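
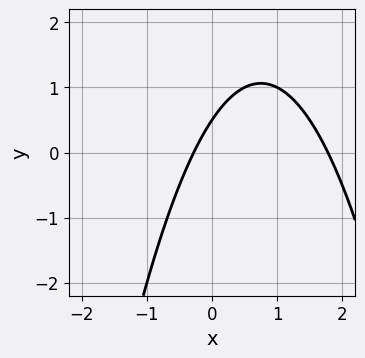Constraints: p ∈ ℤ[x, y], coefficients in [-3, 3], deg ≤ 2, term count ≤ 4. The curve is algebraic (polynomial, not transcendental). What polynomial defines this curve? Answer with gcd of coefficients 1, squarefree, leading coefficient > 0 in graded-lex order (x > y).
2*x^2 - 3*x + 2*y - 1

1. deg p = 2. No degree-1 curve has this shape.
2. The integer polynomial consistent with all of this is the stated p.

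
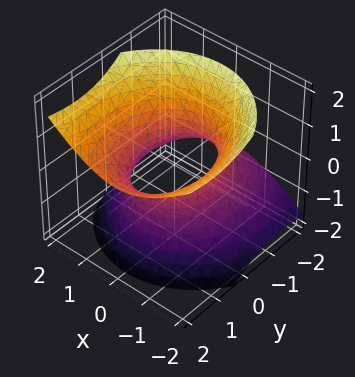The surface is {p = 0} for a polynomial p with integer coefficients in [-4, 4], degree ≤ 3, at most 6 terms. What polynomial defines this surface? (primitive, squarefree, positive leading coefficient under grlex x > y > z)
(a) The degree is 2 — the shape is more complex than any degree-1 surface.
(b) Observable constraints: it misses every integer gridline on the z-axis; among the integer gridlines, it crosses the x-axis at x ∈ {-1, 1}.
(c) The integer polynomial consistent with all of this is the stated p.

3*x^2 + 2*y^2 - 3*y*z - 3*z^2 - 3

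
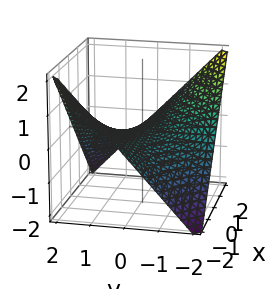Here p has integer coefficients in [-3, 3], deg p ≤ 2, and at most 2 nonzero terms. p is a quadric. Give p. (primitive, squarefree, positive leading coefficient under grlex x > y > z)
(a) Degree: a saddle surface; a quadric, so deg p = 2.
(b) Against the integer gridlines: every point of the y-axis in the box is on the surface; every point of the x-axis in the box is on the surface; it meets the z-axis at z = 0 (among the integer gridlines).
(c) The integer polynomial consistent with all of this is the stated p.

x*y + 2*z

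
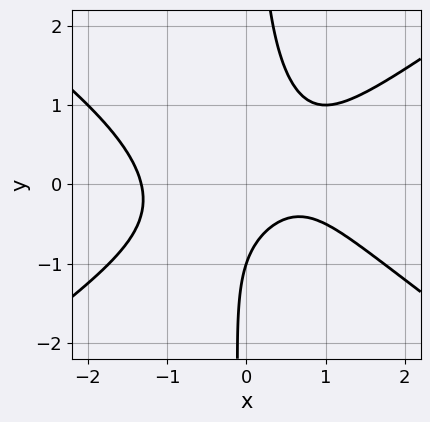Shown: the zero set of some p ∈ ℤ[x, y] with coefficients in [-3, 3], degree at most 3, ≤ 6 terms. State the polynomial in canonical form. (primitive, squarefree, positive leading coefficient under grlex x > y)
(a) The degree is 3 — a generic line meets the curve in up to 3 points.
(b) Observable constraints: one y-axis crossing is at y = -1.
(c) Fitting integer coefficients to these (and the overall shape) gives p.

x^3 - 2*x*y^2 - x + y + 1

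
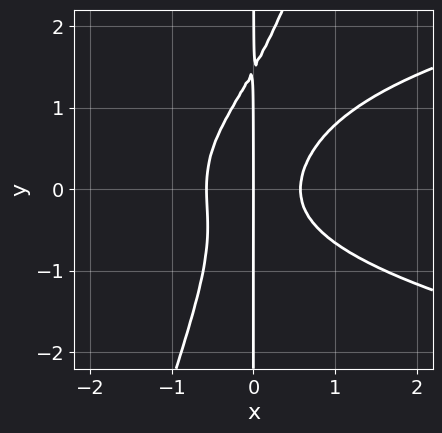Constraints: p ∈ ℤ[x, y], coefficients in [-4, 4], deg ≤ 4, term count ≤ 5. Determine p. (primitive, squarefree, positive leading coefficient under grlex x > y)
3*x^2*y^2 - x*y^3 - 3*x^3 + x*y^2 + x

(a) deg p = 4. No degree-3 curve has this shape.
(b) Checking where it meets the axes: one x-axis crossing is at x = 0; every point of the y-axis in the box is on the curve.
(c) Together with the visible shape, these determine p as stated.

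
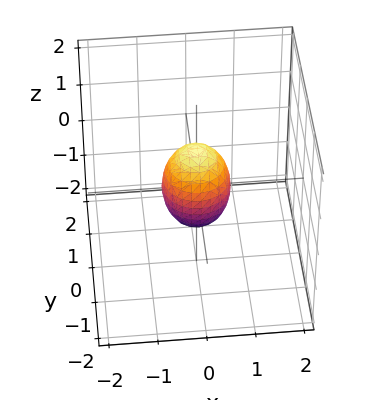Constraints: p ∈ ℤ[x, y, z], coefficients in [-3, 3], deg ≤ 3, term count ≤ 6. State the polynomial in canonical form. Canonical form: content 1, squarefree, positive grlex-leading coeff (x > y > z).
2*x^2 + 2*y^2 + z^2 - 1

(a) Degree: the shape is more complex than any degree-1 surface, so deg p = 2.
(b) By symmetry, every cross-section ⟂ z is a circle, so x, y appear only via x² + y².
(c) Reading off the gridlines: a circular section at z = 0 has radius between 0 and 1; the z-axis gridline crossings are at z ∈ {-1, 1}.
(d) These observations pin down the coefficients.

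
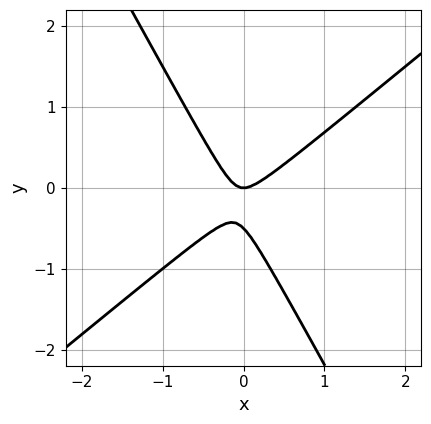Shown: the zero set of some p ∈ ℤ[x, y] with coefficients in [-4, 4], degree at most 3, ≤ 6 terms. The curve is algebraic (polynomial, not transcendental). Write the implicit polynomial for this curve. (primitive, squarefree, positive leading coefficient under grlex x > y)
3*x^2 - 2*x*y - 2*y^2 - y

First, the degree is 2 — a generic line meets the curve in up to 2 points.
Then, against the integer gridlines: it meets the y-axis at y = 0 (among the integer gridlines); one x-axis crossing is at x = 0.
Finally, matching integer coefficients to the picture gives p.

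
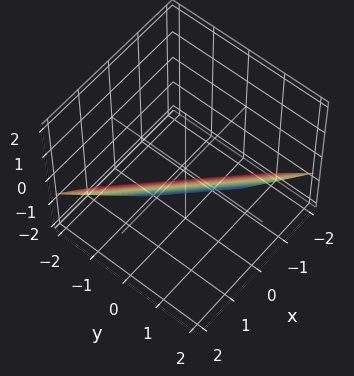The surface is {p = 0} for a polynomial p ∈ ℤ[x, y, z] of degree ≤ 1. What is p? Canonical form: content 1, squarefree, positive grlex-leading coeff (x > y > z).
First, the degree is 1 — every cross-section is a straight line — this is a plane.
Finally, matching integer coefficients to the picture gives p.

3*x + 3*y - 3*z - 2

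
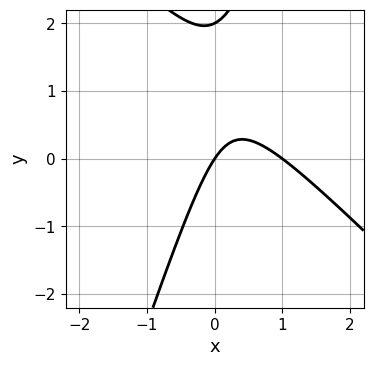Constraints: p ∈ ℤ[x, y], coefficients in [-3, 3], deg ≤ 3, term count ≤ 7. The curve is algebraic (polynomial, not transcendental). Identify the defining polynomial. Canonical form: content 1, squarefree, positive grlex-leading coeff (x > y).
First, the degree is 2 — no degree-1 curve has this shape.
Then, against the integer gridlines: the x-axis gridline crossings are at x ∈ {0, 1}; the y-axis gridline crossings are at y ∈ {0, 2}.
Finally, together with the visible shape, these determine p as stated.

3*x^2 + 2*x*y - y^2 - 3*x + 2*y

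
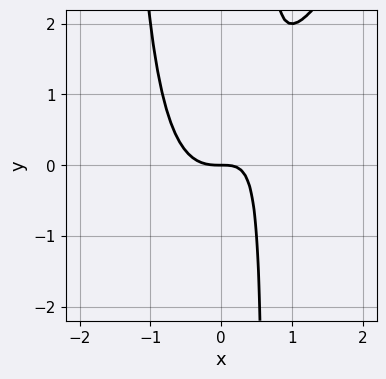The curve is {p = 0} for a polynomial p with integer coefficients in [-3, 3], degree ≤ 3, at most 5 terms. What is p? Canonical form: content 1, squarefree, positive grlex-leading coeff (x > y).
First, deg p = 3. No degree-2 curve has this shape.
Then, observable constraints: one x-axis crossing is at x = 0; it crosses the y-axis at the gridline y = 0.
Finally, these observations pin down the coefficients.

2*x^3 - x^2*y - x*y + y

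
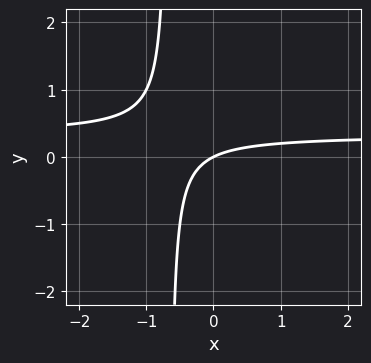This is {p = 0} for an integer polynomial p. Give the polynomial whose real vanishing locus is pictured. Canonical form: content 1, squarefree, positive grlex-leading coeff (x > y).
3*x*y - x + 2*y

(a) The degree is 2 — the shape is more complex than any degree-1 curve.
(b) Observable constraints: it crosses the y-axis at the gridline y = 0; it crosses the x-axis at the gridline x = 0.
(c) The integer polynomial consistent with all of this is the stated p.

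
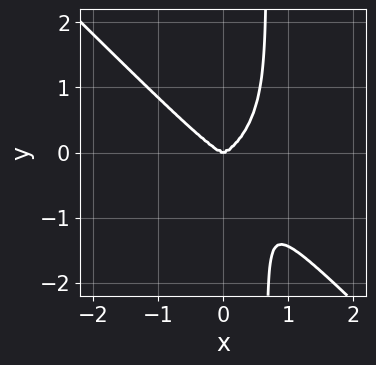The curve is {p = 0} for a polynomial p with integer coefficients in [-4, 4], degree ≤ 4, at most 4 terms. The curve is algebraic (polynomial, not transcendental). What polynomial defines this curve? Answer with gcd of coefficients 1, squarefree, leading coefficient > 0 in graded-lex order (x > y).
3*x^4 + 3*x*y^3 - 2*y^3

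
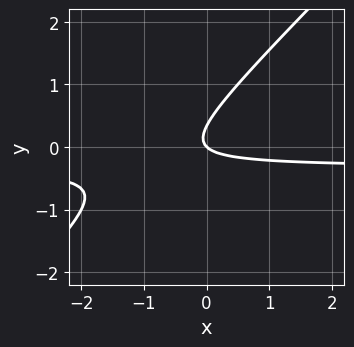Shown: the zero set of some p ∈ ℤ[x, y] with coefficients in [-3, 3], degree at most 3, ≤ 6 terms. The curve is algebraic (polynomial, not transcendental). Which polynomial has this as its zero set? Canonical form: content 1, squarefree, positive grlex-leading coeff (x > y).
(a) deg p = 2. No degree-1 curve has this shape.
(b) From the axis intercepts and sections: it crosses the y-axis at the gridline y = 0; one x-axis crossing is at x = 0.
(c) These observations pin down the coefficients.

3*x*y - 3*y^2 + x + y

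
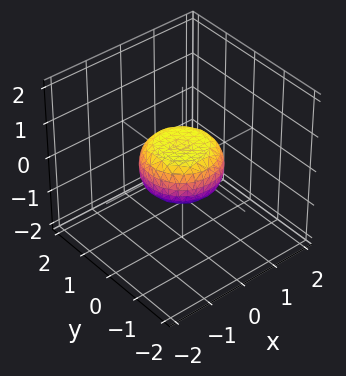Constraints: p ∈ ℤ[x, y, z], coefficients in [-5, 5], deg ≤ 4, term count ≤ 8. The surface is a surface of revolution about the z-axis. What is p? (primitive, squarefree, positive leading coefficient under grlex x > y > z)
2*x^4 + 4*x^2*y^2 + 2*y^4 - x^2 - y^2 + 3*z^2 - 1

Degree: the shape is more complex than any degree-3 surface, so deg p = 4.
Symmetries: every cross-section ⟂ z is a circle, so x, y appear only via x² + y².
From the visible intercepts: among the integer gridlines, it crosses the y-axis at y ∈ {-1, 1}; a circular section at z = 0 has radius exactly 1; among the integer gridlines, it crosses the x-axis at x ∈ {-1, 1}.
Solving for integer coefficients yields p as stated.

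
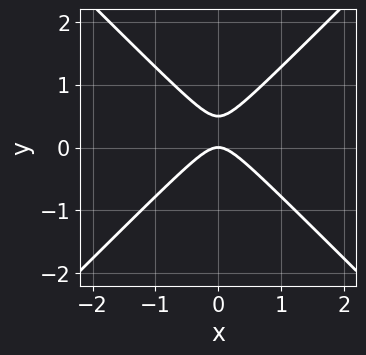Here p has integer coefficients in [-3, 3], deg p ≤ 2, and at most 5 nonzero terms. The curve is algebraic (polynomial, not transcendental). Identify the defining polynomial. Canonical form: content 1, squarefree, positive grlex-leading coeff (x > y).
2*x^2 - 2*y^2 + y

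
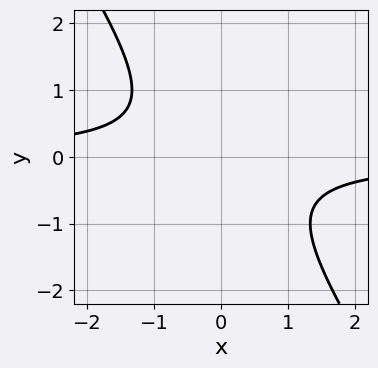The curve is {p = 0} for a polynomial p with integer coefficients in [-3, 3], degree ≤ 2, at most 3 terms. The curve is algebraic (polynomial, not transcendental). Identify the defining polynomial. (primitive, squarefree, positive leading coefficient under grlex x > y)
1. The degree is 2 — no degree-1 curve has this shape.
2. Checking where it meets the axes: no y-intercept at any integer in the box; it misses every integer gridline on the x-axis.
3. The integer polynomial consistent with all of this is the stated p.

3*x*y + 2*y^2 + 2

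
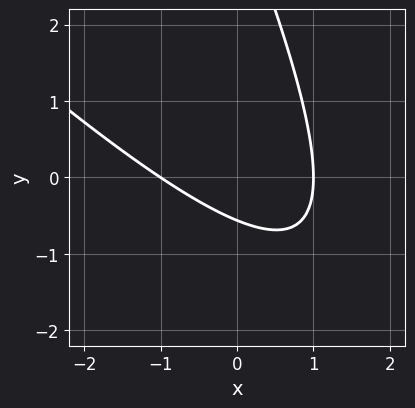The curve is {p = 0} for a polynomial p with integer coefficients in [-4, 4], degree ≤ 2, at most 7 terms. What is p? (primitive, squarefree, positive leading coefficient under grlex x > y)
2*x^2 + 3*x*y + y^2 - 3*y - 2

First, deg p = 2. A generic line meets the curve in up to 2 points.
Then, checking where it meets the axes: among the integer gridlines, it crosses the x-axis at x ∈ {-1, 1}.
Finally, these observations pin down the coefficients.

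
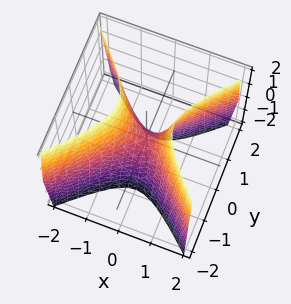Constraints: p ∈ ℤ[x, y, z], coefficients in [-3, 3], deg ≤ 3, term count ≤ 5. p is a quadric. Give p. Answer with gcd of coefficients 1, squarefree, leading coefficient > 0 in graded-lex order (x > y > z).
3*x^2 - 3*y^2 - z

First, the degree is 2 — a hyperbolic paraboloid; a quadric.
Then, symmetries: mirror symmetry x ↦ −x ⇒ only even powers of x; the y ↦ −y reflection is a symmetry, so y appears only in even powers.
Next, checking where it meets the axes: it crosses the x-axis at the gridline x = 0; it meets the y-axis at y = 0 (among the integer gridlines); it crosses the z-axis at the gridline z = 0.
Finally, solving for integer coefficients yields p as stated.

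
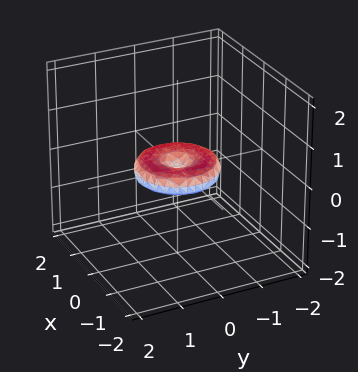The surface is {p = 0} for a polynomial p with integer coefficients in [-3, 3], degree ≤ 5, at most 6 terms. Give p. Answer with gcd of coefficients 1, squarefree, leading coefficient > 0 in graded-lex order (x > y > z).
First, degree: no degree-3 surface has this shape, so deg p = 4.
Then, symmetries: rotational symmetry about the z-axis ⇒ p depends on x, y only through x² + y².
Then, against the integer gridlines: a circular section at z = 0 has radius exactly 1; among the integer gridlines, it crosses the y-axis at y ∈ {-1, 0, 1}; it meets the z-axis at z = 0 (among the integer gridlines).
Finally, matching integer coefficients to the picture gives p. Check: (-1, 0, 0) on the x-axis lies on the surface, and p(-1, 0, 0) = 0. ✓

x^4 + 2*x^2*y^2 + y^4 - x^2 - y^2 + 3*z^2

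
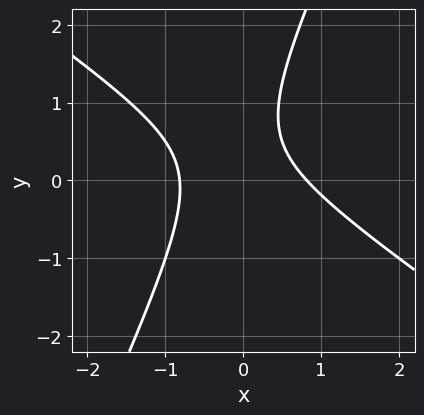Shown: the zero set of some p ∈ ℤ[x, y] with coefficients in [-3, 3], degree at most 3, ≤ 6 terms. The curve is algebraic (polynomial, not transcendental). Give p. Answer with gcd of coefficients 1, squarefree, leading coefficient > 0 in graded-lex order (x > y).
3*x^2 + 3*x*y - 2*y^2 + 2*y - 2

1. deg p = 2. No degree-1 curve has this shape.
2. Reading off the gridlines: the curve avoids every integer y-axis point in the box.
3. Matching integer coefficients to the picture gives p.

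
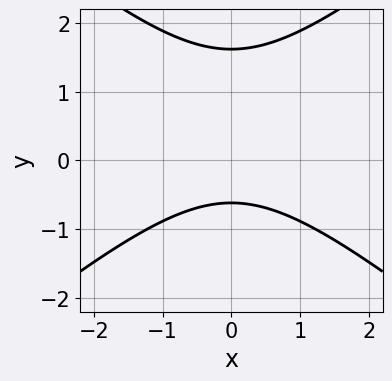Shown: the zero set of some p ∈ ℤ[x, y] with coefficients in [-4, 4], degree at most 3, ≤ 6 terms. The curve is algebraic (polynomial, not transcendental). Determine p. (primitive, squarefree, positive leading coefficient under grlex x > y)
2*x^2 - 3*y^2 + 3*y + 3

First, the degree is 2 — no degree-1 curve has this shape.
Next, symmetries: it's symmetric under x → −x, forcing even powers of x.
Next, observable constraints: it misses every integer gridline on the x-axis.
Finally, the integer polynomial consistent with all of this is the stated p.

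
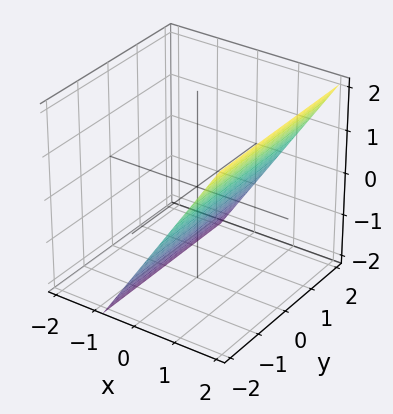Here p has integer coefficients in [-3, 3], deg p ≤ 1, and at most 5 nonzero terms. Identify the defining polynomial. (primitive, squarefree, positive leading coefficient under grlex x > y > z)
3*x - 2*z - 2

(a) deg p = 1. The surface is flat (a plane).
(b) Checking where it meets the axes: no y-intercept at any integer in the box; it meets the z-axis at z = -1 (among the integer gridlines).
(c) Fitting integer coefficients to these (and the overall shape) gives p.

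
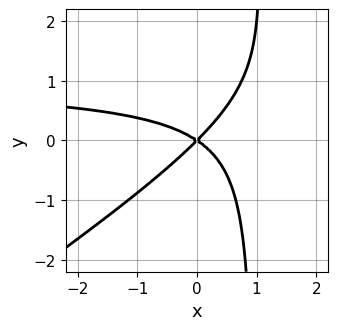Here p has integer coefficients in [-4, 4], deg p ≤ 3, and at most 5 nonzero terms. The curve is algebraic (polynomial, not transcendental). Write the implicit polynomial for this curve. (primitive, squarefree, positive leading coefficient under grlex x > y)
2*x^2*y - 3*x*y^2 - 2*x^2 - x*y + 3*y^2

(a) The degree is 3 — a generic line meets the curve in up to 3 points.
(b) Observable constraints: it meets the x-axis at x = 0 (among the integer gridlines); one y-axis crossing is at y = 0.
(c) Fitting integer coefficients to these (and the overall shape) gives p.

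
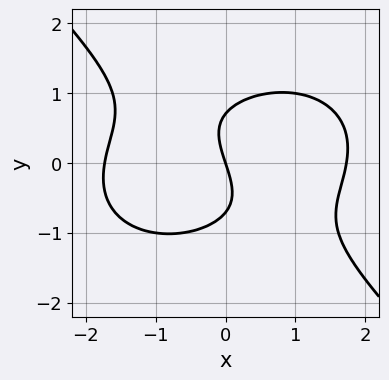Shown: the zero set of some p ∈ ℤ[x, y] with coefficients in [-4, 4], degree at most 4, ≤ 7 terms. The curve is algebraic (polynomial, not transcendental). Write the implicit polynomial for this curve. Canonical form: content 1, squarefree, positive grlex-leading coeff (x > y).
Degree: no degree-2 curve has this shape, so deg p = 3.
From the axis intercepts and sections: it crosses the x-axis at the gridline x = 0; it crosses the y-axis at the gridline y = 0.
Fitting integer coefficients to these (and the overall shape) gives p.

x^3 + x*y^2 + 2*y^3 - 3*x - y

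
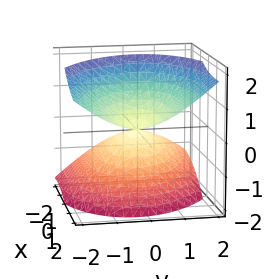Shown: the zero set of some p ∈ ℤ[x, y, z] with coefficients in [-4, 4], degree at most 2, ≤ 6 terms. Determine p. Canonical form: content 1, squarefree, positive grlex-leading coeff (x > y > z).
x^2 + x*y - 3*x*z + 3*y^2 - 3*z^2

deg p = 2. A generic line meets the surface in up to 2 points.
Observable constraints: it meets the z-axis at z = 0 (among the integer gridlines); one y-axis crossing is at y = 0; one x-axis crossing is at x = 0.
These observations pin down the coefficients.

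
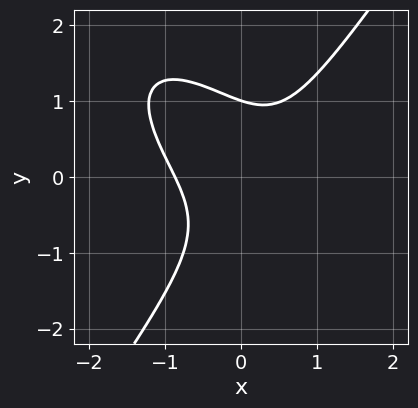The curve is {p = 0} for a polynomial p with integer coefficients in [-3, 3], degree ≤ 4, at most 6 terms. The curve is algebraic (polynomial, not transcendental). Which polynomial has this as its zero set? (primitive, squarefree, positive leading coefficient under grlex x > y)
3*x^3 + 2*x^2*y - 2*y^3 - 2*x*y + 2

deg p = 3. The shape is more complex than any degree-2 curve.
Observable constraints: it meets the y-axis at y = 1 (among the integer gridlines).
Matching integer coefficients to the picture gives p.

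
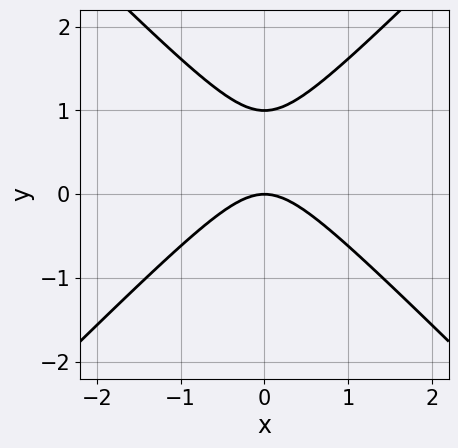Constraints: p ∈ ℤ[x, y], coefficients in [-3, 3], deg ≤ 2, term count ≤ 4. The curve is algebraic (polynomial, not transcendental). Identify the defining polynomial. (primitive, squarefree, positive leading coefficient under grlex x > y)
(a) The degree is 2 — a generic line meets the curve in up to 2 points.
(b) Symmetries: it's symmetric under x → −x, forcing even powers of x.
(c) Reading off the gridlines: the y-axis gridline crossings are at y ∈ {0, 1}; one x-axis crossing is at x = 0.
(d) These observations pin down the coefficients.

x^2 - y^2 + y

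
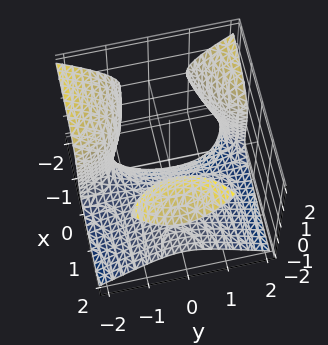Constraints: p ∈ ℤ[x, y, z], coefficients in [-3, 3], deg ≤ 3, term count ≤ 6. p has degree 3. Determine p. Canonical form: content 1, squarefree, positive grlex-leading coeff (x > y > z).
1. There are 2 components.
2. Degree: the shape is more complex than any degree-2 surface, so deg p = 3.
3. From the axis intercepts and sections: no x-intercept at any integer in the box; it misses every integer gridline on the y-axis.
4. Assembling these constraints gives the stated polynomial.

2*x*y^2 - 2*x*z^2 + z^3 + y + 3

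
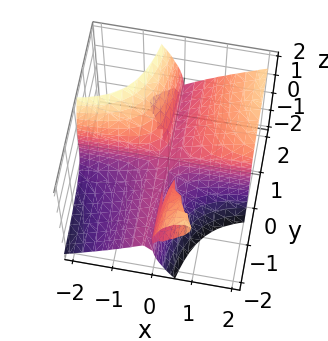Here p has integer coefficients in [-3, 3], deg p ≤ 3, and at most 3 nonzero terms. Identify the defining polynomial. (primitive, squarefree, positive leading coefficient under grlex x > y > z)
3*x^2*y - 3*x*y*z - z^3

(a) The picture has 3 separate pieces. Treating them together as one polynomial.
(b) Degree: a generic line meets the surface in up to 3 points, so deg p = 3.
(c) From the visible intercepts: every point of the x-axis in the box is on the surface; the visible y-axis segment lies entirely on the surface.
(d) These observations pin down the coefficients.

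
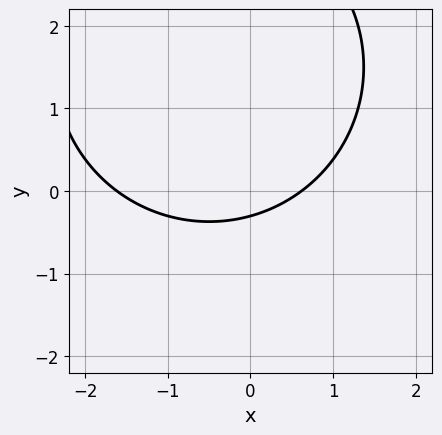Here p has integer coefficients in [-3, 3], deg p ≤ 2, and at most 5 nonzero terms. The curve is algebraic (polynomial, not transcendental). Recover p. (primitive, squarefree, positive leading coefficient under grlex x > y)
First, the degree is 2 — the shape is more complex than any degree-1 curve.
Finally, solving for integer coefficients yields p as stated.

x^2 + y^2 + x - 3*y - 1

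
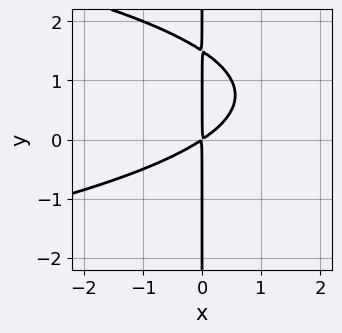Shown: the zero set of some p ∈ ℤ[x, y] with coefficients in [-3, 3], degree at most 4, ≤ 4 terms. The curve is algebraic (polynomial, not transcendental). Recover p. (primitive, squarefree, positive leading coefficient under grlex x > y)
2*x*y^2 + 2*x^2 - 3*x*y

The degree is 3 — the shape is more complex than any degree-2 curve.
Checking where it meets the axes: every point of the y-axis in the box is on the curve.
These observations pin down the coefficients.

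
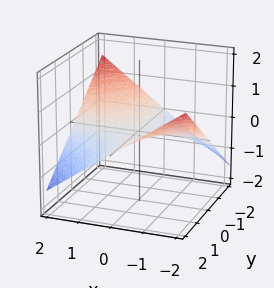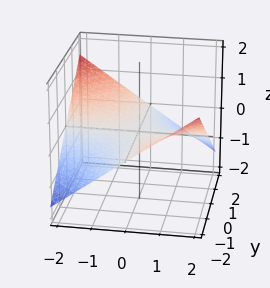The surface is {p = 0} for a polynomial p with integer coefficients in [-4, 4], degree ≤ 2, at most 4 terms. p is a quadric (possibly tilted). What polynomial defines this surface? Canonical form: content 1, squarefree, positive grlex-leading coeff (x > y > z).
x*y + 3*z

First, degree: no degree-1 surface has this shape, so deg p = 2.
Then, checking where it meets the axes: it meets the z-axis at z = 0 (among the integer gridlines); the visible x-axis segment lies entirely on the surface; the visible y-axis segment lies entirely on the surface.
Finally, these observations pin down the coefficients.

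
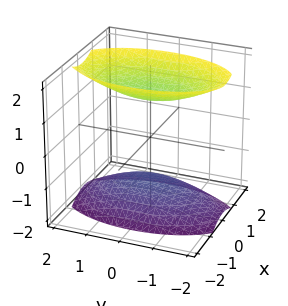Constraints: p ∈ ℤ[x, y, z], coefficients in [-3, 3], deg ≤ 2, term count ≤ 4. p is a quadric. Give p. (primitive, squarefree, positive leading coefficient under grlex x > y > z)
1. There are 2 components. They look like related sheets of one shape, so recover p as a whole.
2. deg p = 2. Two sheets facing apart; a quadric.
3. Symmetries: mirror symmetry z ↦ −z ⇒ only even powers of z; the y ↦ −y reflection is a symmetry, so y appears only in even powers; mirror symmetry x ↦ −x ⇒ only even powers of x.
4. From the axis intercepts and sections: the surface avoids every integer y-axis point in the box; no x-intercept at any integer in the box.
5. Together with the visible shape, these determine p as stated.

3*x^2 + y^2 - 2*z^2 + 3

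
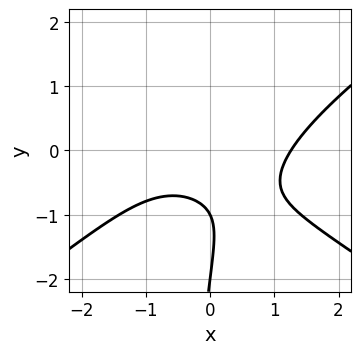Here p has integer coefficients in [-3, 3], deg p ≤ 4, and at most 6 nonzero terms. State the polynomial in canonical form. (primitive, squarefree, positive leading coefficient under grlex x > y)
x^3 - 2*x*y^2 - y^2 - 3*y - 2

(a) Degree: the shape is more complex than any degree-2 curve, so deg p = 3.
(b) Observable constraints: the y-axis gridline crossings are at y ∈ {-2, -1}.
(c) Matching integer coefficients to the picture gives p.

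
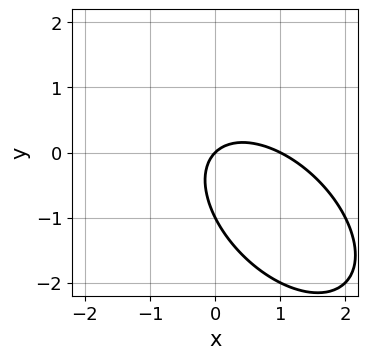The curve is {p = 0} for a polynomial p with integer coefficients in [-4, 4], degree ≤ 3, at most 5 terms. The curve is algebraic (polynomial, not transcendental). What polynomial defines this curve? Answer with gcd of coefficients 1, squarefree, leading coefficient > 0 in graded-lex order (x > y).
deg p = 2.
From the axis intercepts and sections: among the integer gridlines, it crosses the x-axis at x ∈ {0, 1}; the y-axis gridline crossings are at y ∈ {-1, 0}.
The integer polynomial consistent with all of this is the stated p.

x^2 + x*y + y^2 - x + y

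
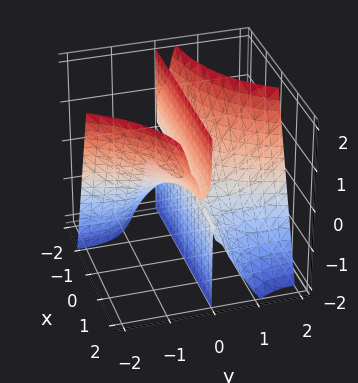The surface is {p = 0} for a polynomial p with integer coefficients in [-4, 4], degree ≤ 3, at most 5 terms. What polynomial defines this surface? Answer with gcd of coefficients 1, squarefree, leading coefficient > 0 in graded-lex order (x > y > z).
3*x*y^2 - y^3 - y^2 + 2*y*z

1. The degree is 3 — no degree-2 surface has this shape.
2. Reading off the gridlines: the visible x-axis segment lies entirely on the surface; every point of the z-axis in the box is on the surface; one y-axis crossing is at y = -1.
3. Putting this together gives p.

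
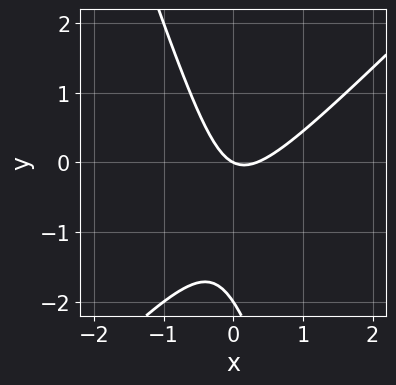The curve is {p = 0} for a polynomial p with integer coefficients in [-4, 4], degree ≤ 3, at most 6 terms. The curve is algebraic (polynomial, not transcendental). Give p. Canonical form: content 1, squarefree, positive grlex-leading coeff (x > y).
3*x^2 - 2*x*y - y^2 - x - 2*y

1. Degree: no degree-1 curve has this shape, so deg p = 2.
2. Against the integer gridlines: one x-axis crossing is at x = 0; among the integer gridlines, it crosses the y-axis at y ∈ {-2, 0}.
3. The integer polynomial consistent with all of this is the stated p.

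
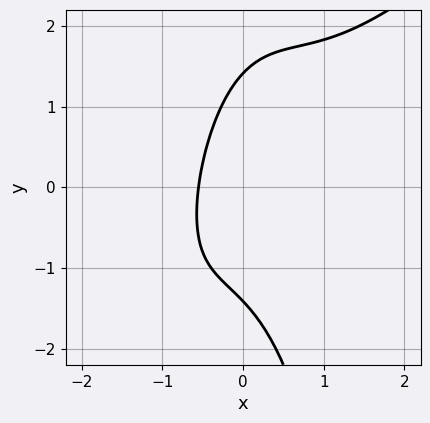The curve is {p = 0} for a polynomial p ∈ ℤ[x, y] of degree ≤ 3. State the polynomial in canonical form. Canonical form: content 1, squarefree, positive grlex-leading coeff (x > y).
1. The degree is 3 — no degree-2 curve has this shape.
2. Matching integer coefficients to the picture gives p.

2*x^3 - 2*x^2*y - y^2 + 3*x + 2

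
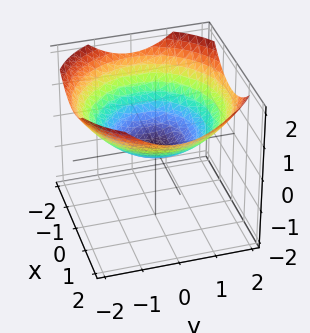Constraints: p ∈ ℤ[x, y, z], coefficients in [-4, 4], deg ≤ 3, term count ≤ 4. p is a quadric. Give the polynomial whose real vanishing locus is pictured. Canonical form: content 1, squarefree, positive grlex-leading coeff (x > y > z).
1. deg p = 2. A single bowl opening along one axis; a quadric.
2. Symmetries: rotational symmetry about the z-axis ⇒ p depends on x, y only through x² + y².
3. From the axis intercepts and sections: a circular section at z = 1 has radius between 1 and 2; it meets the y-axis at y = 0 (among the integer gridlines); one x-axis crossing is at x = 0.
4. These observations pin down the coefficients.

x^2 + y^2 - 3*z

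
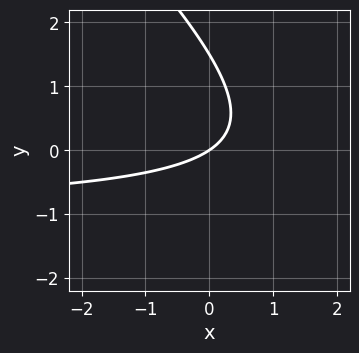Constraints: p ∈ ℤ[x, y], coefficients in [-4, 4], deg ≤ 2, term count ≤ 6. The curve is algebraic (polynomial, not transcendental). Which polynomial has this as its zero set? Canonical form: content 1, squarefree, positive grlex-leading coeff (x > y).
2*x*y + 2*y^2 + 2*x - 3*y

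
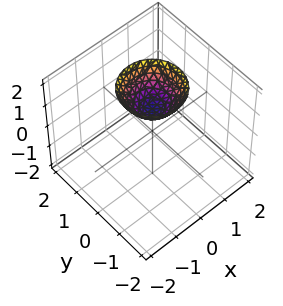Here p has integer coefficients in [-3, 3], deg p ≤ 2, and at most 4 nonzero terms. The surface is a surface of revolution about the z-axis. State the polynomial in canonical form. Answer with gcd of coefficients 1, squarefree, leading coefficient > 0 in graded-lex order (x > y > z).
The degree is 2 — no degree-1 surface has this shape.
Symmetry: every cross-section ⟂ z is a circle, so x, y appear only via x² + y².
Checking where it meets the axes: no x-intercept at any integer in the box; it meets the z-axis at z = 1 (among the integer gridlines); a circular section at z = 2 has radius exactly 1; the surface avoids every integer y-axis point in the box.
Fitting integer coefficients to these (and the overall shape) gives p.

x^2 + y^2 - z + 1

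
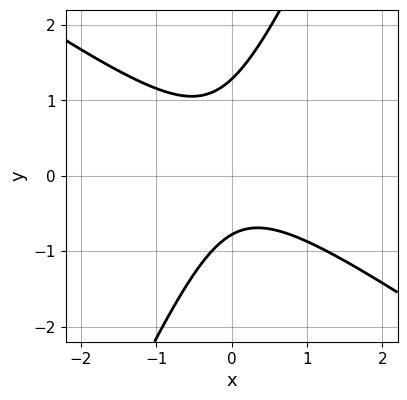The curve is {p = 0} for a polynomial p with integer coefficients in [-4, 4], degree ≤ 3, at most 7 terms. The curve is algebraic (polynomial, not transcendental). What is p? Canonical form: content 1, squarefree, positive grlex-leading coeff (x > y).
deg p = 2.
From the axis intercepts and sections: no x-intercept at any integer in the box.
Assembling these constraints gives the stated polynomial.

3*x^2 + 3*x*y - 2*y^2 + y + 2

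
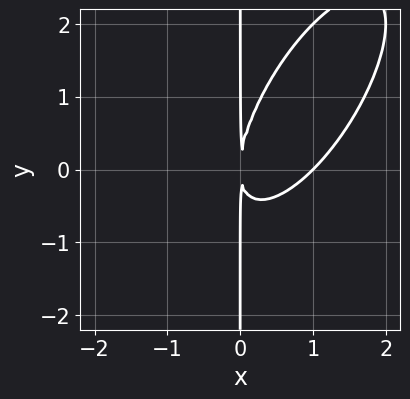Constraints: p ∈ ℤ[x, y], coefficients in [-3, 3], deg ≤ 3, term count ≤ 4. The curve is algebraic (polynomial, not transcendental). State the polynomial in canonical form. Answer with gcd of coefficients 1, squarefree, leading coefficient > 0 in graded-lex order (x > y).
2*x^3 - 2*x^2*y + x*y^2 - 2*x^2

The degree is 3 — a generic line meets the curve in up to 3 points.
From the visible intercepts: one x-axis crossing is at x = 1; every point of the y-axis in the box is on the curve.
Fitting integer coefficients to these (and the overall shape) gives p.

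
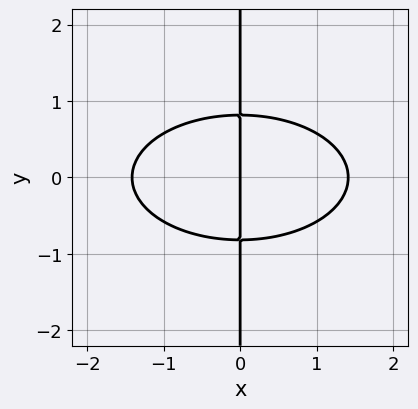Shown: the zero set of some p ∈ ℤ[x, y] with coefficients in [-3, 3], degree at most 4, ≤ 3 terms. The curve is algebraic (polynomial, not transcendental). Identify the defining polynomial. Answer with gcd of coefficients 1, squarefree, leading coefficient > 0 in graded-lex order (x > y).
x^3 + 3*x*y^2 - 2*x

The degree is 3 — the shape is more complex than any degree-2 curve.
Symmetries: mirror symmetry y ↦ −y ⇒ only even powers of y.
Checking where it meets the axes: one x-axis crossing is at x = 0; the visible y-axis segment lies entirely on the curve.
The integer polynomial consistent with all of this is the stated p.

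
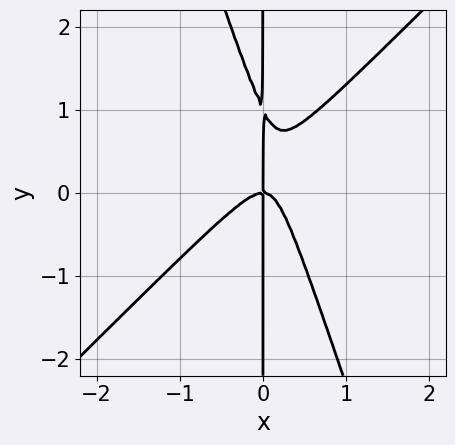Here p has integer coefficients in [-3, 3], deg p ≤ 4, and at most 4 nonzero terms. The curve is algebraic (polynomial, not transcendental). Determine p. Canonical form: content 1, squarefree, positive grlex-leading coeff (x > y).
3*x^3 - 2*x^2*y - x*y^2 + x*y

1. Degree: the shape is more complex than any degree-2 curve, so deg p = 3.
2. Checking where it meets the axes: it meets the x-axis at x = 0 (among the integer gridlines); every point of the y-axis in the box is on the curve.
3. Assembling these constraints gives the stated polynomial.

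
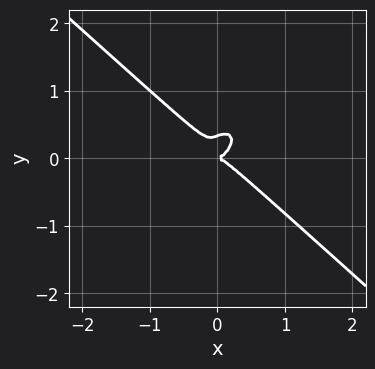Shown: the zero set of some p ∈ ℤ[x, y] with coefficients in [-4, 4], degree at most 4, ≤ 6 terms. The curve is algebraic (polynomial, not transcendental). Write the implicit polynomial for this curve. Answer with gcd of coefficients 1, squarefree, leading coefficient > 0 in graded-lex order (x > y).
3*x^3 - x*y^2 + 3*y^3 - y^2

1. Degree: no degree-2 curve has this shape, so deg p = 3.
2. From the axis intercepts and sections: it crosses the y-axis at the gridline y = 0; it meets the x-axis at x = 0 (among the integer gridlines).
3. Solving for integer coefficients yields p as stated.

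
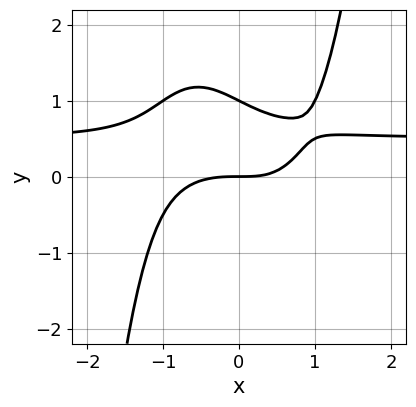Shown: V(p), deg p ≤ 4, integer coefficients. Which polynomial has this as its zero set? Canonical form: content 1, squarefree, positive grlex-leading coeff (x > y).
1. Degree: a generic line meets the curve in up to 4 points, so deg p = 4.
2. From the visible intercepts: among the integer gridlines, it crosses the y-axis at y ∈ {0, 1}; it meets the x-axis at x = 0 (among the integer gridlines).
3. These observations pin down the coefficients.

2*x^3*y - x^3 - x*y - 2*y^2 + 2*y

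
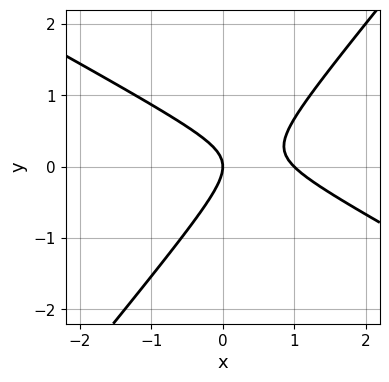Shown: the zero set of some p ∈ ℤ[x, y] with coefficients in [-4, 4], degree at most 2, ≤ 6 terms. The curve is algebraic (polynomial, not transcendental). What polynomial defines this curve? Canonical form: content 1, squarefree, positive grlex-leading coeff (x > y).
2*x^2 + 2*x*y - 3*y^2 - 2*x

First, deg p = 2. No degree-1 curve has this shape.
Then, checking where it meets the axes: the x-axis gridline crossings are at x ∈ {0, 1}; it meets the y-axis at y = 0 (among the integer gridlines).
Finally, assembling these constraints gives the stated polynomial.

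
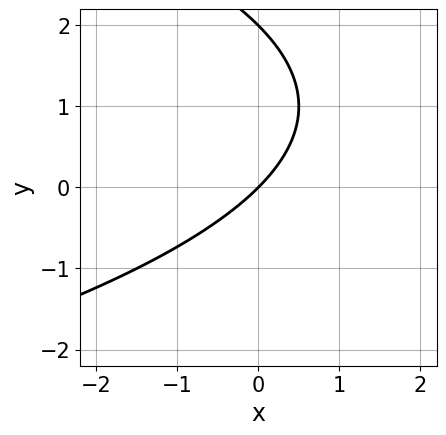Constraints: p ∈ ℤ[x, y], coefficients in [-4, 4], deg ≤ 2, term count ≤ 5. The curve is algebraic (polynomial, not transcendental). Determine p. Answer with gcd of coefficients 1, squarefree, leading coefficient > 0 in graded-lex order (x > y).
y^2 + 2*x - 2*y

Degree: a generic line meets the curve in up to 2 points, so deg p = 2.
Observable constraints: it crosses the x-axis at the gridline x = 0; the y-axis gridline crossings are at y ∈ {0, 2}.
Matching integer coefficients to the picture gives p.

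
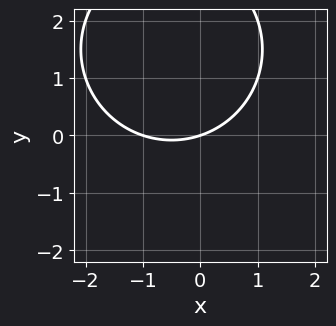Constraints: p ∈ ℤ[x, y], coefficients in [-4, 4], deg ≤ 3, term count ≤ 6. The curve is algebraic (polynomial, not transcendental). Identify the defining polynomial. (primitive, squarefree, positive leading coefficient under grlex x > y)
1. The degree is 2 — a generic line meets the curve in up to 2 points.
2. From the axis intercepts and sections: it crosses the y-axis at the gridline y = 0; the x-axis gridline crossings are at x ∈ {-1, 0}.
3. The integer polynomial consistent with all of this is the stated p.

x^2 + y^2 + x - 3*y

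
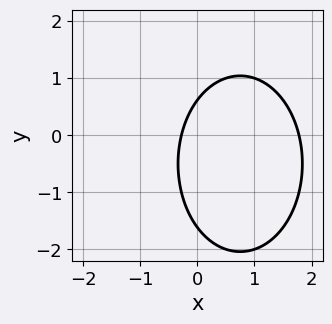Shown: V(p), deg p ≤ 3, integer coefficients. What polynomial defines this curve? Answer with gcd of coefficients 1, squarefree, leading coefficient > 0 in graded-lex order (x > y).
2*x^2 + y^2 - 3*x + y - 1

First, degree: the shape is more complex than any degree-1 curve, so deg p = 2.
Finally, matching integer coefficients to the picture gives p.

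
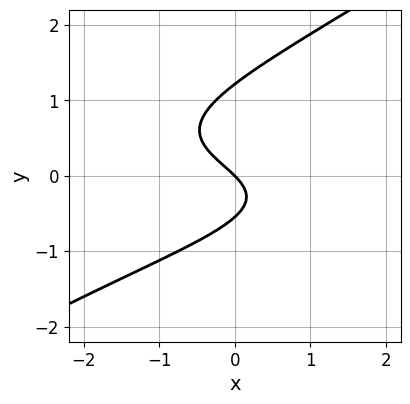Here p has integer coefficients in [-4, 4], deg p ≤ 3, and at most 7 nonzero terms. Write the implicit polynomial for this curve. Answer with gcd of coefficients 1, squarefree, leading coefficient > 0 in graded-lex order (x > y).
First, the degree is 3 — the shape is more complex than any degree-2 curve.
Next, observable constraints: one x-axis crossing is at x = 0; it meets the y-axis at y = 0 (among the integer gridlines).
Finally, these observations pin down the coefficients.

2*x*y^2 - 3*y^3 + 2*y^2 + 2*x + 2*y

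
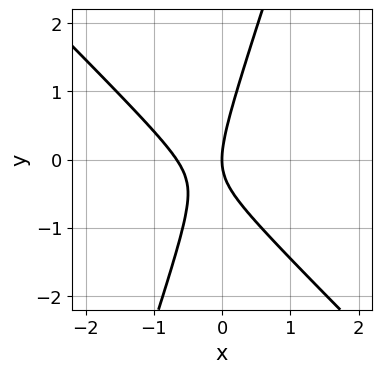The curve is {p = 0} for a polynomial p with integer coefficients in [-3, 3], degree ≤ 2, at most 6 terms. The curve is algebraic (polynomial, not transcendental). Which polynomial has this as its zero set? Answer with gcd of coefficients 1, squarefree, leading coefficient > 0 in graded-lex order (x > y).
deg p = 2. No degree-1 curve has this shape.
Reading off the gridlines: one y-axis crossing is at y = 0; it meets the x-axis at x = 0 (among the integer gridlines).
Solving for integer coefficients yields p as stated.

3*x^2 + 2*x*y - y^2 + 2*x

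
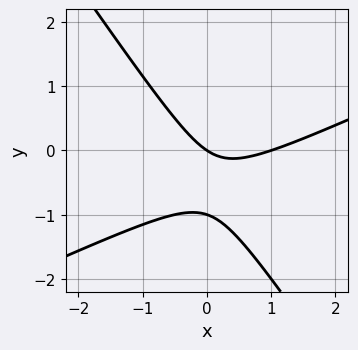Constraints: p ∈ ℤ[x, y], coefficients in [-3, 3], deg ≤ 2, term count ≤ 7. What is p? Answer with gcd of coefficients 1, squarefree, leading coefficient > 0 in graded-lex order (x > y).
2*x^2 - 3*x*y - 3*y^2 - 2*x - 3*y

deg p = 2. The shape is more complex than any degree-1 curve.
Reading off the gridlines: among the integer gridlines, it crosses the y-axis at y ∈ {-1, 0}; among the integer gridlines, it crosses the x-axis at x ∈ {0, 1}.
Together with the visible shape, these determine p as stated.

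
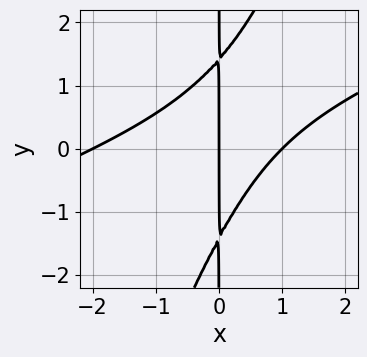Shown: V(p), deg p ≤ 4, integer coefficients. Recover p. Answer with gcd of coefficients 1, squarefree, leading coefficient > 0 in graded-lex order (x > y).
x^3 - 3*x^2*y + x*y^2 + x^2 - 2*x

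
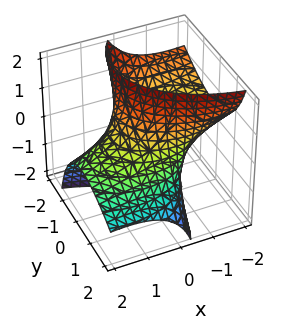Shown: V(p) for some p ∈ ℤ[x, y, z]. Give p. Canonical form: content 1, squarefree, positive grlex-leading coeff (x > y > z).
x^2 + 3*x*z + 2*y^2 + 2*y*z - 2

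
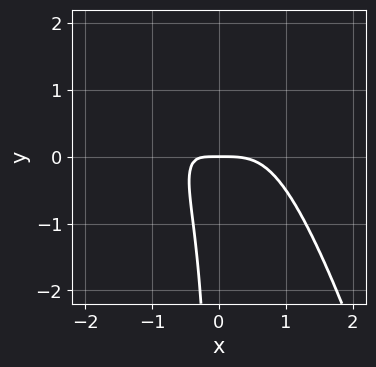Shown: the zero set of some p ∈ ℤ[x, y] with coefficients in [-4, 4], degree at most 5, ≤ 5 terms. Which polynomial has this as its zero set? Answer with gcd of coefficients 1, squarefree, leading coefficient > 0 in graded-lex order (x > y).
First, the degree is 4 — the shape is more complex than any degree-3 curve.
Next, observable constraints: one y-axis crossing is at y = 0; it crosses the x-axis at the gridline x = 0.
Finally, fitting integer coefficients to these (and the overall shape) gives p.

3*x^4 - 2*x*y^2 + 3*x*y + 2*y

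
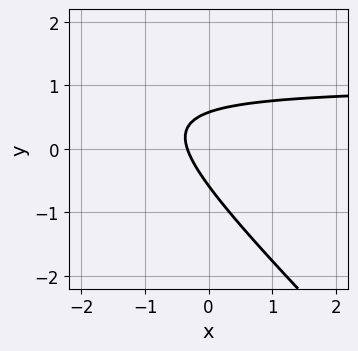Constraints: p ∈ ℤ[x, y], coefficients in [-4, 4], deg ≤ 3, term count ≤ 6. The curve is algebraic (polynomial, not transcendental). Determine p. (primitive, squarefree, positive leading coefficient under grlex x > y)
1. deg p = 2. The shape is more complex than any degree-1 curve.
2. Matching integer coefficients to the picture gives p.

3*x*y + 3*y^2 - 3*x - 1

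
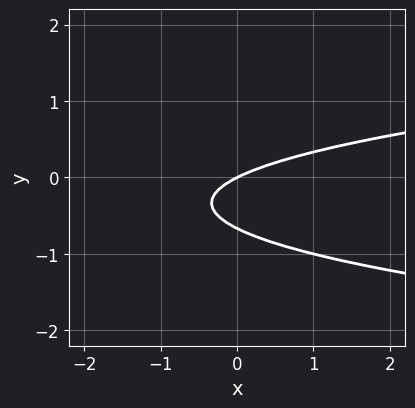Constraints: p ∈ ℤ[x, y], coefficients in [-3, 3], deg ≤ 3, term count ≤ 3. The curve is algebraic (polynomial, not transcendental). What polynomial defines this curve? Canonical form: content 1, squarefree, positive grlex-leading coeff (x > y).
(a) Degree: a generic line meets the curve in up to 2 points, so deg p = 2.
(b) From the visible intercepts: one x-axis crossing is at x = 0; one y-axis crossing is at y = 0.
(c) Assembling these constraints gives the stated polynomial.

3*y^2 - x + 2*y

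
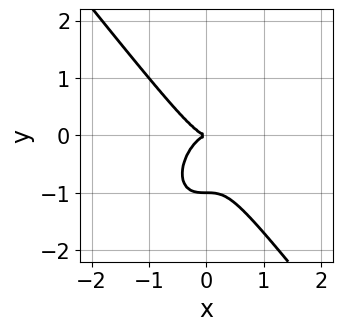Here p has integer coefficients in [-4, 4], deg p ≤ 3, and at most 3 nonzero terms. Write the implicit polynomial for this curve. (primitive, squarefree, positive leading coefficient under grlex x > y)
(a) The degree is 3 — no degree-2 curve has this shape.
(b) Against the integer gridlines: the y-axis gridline crossings are at y ∈ {-1, 0}; it crosses the x-axis at the gridline x = 0.
(c) Fitting integer coefficients to these (and the overall shape) gives p.

2*x^3 + y^3 + y^2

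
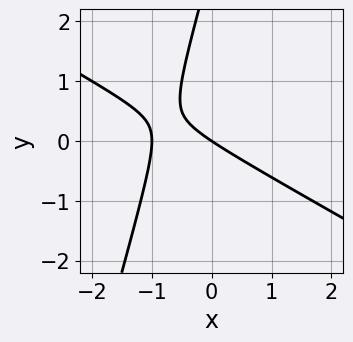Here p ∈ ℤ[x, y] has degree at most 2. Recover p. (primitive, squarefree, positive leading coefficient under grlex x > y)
(a) Degree: a generic line meets the curve in up to 2 points, so deg p = 2.
(b) Against the integer gridlines: the x-axis gridline crossings are at x ∈ {-1, 0}; one y-axis crossing is at y = 0.
(c) These observations pin down the coefficients.

2*x^2 + 3*x*y - y^2 + 2*x + 3*y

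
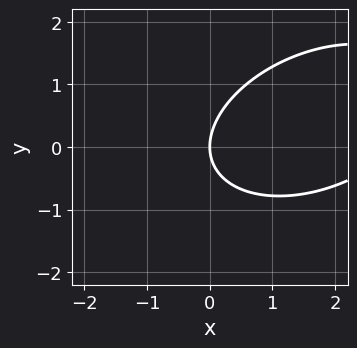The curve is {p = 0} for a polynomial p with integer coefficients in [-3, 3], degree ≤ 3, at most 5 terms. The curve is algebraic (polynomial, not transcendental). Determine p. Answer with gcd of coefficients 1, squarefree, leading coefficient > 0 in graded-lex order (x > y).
x^2 - x*y + 2*y^2 - 3*x

(a) The degree is 2 — a generic line meets the curve in up to 2 points.
(b) Reading off the gridlines: it meets the x-axis at x = 0 (among the integer gridlines); it meets the y-axis at y = 0 (among the integer gridlines).
(c) The integer polynomial consistent with all of this is the stated p.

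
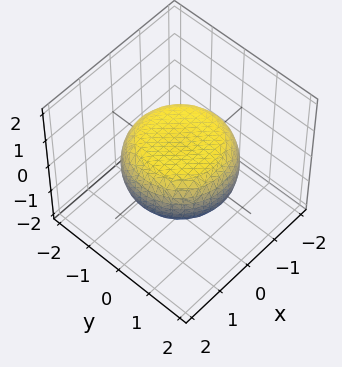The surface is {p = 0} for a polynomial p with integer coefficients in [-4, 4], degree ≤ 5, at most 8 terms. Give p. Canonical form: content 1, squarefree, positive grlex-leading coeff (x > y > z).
x^4 + 2*x^2*y^2 + y^4 - x^2 - y^2 + 3*z^2 - 2

First, the degree is 4 — no degree-3 surface has this shape.
Then, symmetries: every cross-section ⟂ z is a circle, so x, y appear only via x² + y².
Then, reading off the gridlines: a circular section at z = 0 has radius between 1 and 2.
Finally, together with the visible shape, these determine p as stated.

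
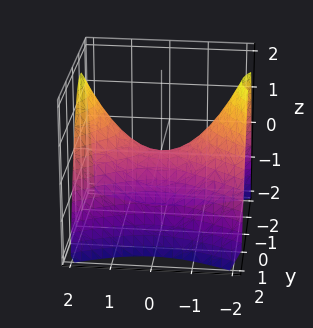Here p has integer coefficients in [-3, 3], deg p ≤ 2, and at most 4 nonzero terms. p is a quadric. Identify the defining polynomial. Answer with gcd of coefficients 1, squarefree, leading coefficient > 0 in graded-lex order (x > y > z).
(a) The degree is 2 — a saddle surface; a quadric.
(b) Symmetries: mirror symmetry y ↦ −y ⇒ only even powers of y; mirror symmetry x ↦ −x ⇒ only even powers of x.
(c) Against the integer gridlines: one y-axis crossing is at y = 0; one x-axis crossing is at x = 0.
(d) Together with the visible shape, these determine p as stated.

x^2 - 2*y^2 - 2*z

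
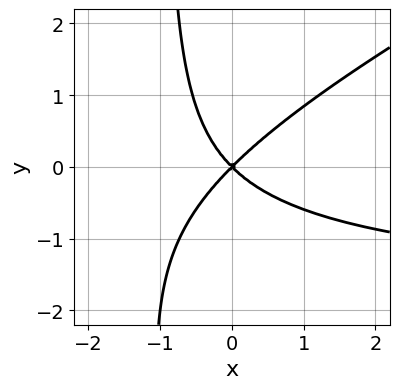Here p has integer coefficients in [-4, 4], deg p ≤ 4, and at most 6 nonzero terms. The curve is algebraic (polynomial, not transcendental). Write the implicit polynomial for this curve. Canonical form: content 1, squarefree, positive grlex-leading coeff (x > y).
First, the degree is 3 — no degree-2 curve has this shape.
Then, from the axis intercepts and sections: it crosses the y-axis at the gridline y = 0; it meets the x-axis at x = 0 (among the integer gridlines).
Finally, together with the visible shape, these determine p as stated.

x^2*y - 2*x*y^2 + 2*x^2 - 2*y^2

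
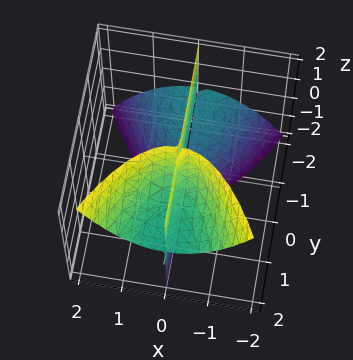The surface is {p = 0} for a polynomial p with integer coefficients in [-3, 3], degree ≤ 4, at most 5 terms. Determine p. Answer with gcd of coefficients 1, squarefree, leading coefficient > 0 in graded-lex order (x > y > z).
The picture has 3 separate pieces.
The degree is 3 — no degree-2 surface has this shape.
From the visible intercepts: every point of the y-axis in the box is on the surface; every point of the z-axis in the box is on the surface; one x-axis crossing is at x = 0.
Putting this together gives p.

2*x^3 - 2*x*y*z + x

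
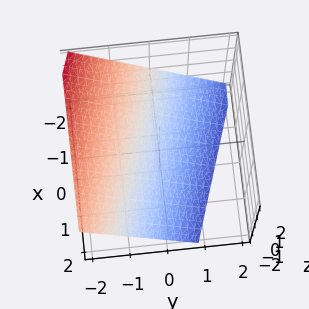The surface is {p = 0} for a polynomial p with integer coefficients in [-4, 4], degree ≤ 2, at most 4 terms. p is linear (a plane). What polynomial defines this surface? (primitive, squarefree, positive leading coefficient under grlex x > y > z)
x + 3*y + 3*z + 2

1. Degree: the surface is flat (a plane), so deg p = 1.
2. From the visible intercepts: it meets the x-axis at x = -2 (among the integer gridlines).
3. These observations pin down the coefficients.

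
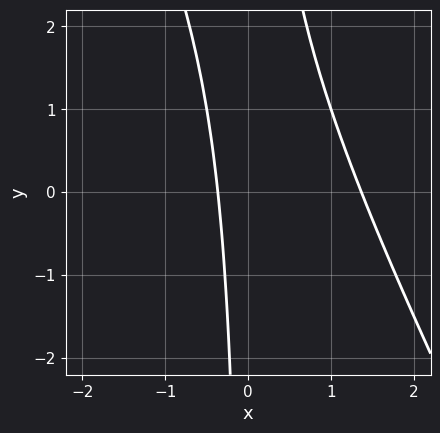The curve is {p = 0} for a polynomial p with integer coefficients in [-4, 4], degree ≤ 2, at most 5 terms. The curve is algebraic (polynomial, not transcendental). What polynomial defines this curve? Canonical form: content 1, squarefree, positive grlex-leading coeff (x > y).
(a) The degree is 2 — no degree-1 curve has this shape.
(b) From the axis intercepts and sections: it misses every integer gridline on the y-axis.
(c) Matching integer coefficients to the picture gives p.

2*x^2 + x*y - 2*x - 1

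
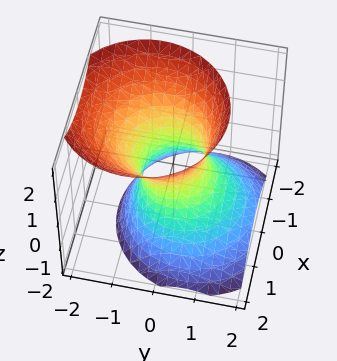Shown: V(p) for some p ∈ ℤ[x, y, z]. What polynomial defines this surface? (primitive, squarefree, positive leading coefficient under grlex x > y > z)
First, deg p = 2. No degree-1 surface has this shape.
Next, observable constraints: the surface avoids every integer z-axis point in the box.
Finally, matching integer coefficients to the picture gives p.

3*x^2 + 3*y^2 + 2*y*z - 2*z^2 - 2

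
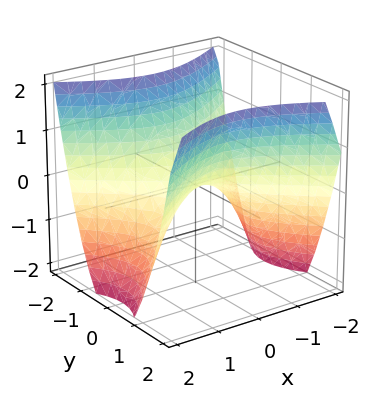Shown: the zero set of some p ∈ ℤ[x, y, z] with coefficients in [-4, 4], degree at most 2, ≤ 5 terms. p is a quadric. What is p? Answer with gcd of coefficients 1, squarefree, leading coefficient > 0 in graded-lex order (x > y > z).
First, deg p = 2.
Then, symmetries: the y ↦ −y reflection is a symmetry, so y appears only in even powers; mirror symmetry x ↦ −x ⇒ only even powers of x.
Then, reading off the gridlines: it meets the y-axis at y = 0 (among the integer gridlines); it meets the z-axis at z = 0 (among the integer gridlines); it meets the x-axis at x = 0 (among the integer gridlines).
Finally, the integer polynomial consistent with all of this is the stated p.

2*x^2 - 3*y^2 + 3*z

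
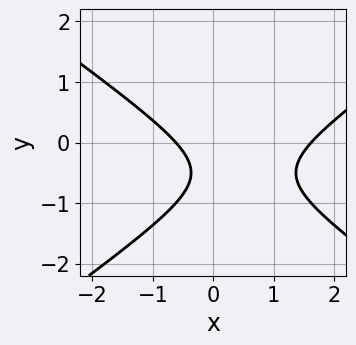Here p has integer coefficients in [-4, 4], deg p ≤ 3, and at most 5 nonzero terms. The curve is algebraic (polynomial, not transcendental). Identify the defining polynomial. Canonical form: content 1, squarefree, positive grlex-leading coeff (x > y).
(a) The degree is 2 — a generic line meets the curve in up to 2 points.
(b) From the visible intercepts: the curve avoids every integer y-axis point in the box.
(c) Matching integer coefficients to the picture gives p.

x^2 - 2*y^2 - x - 2*y - 1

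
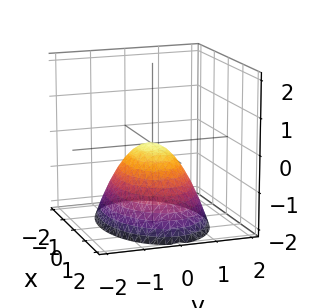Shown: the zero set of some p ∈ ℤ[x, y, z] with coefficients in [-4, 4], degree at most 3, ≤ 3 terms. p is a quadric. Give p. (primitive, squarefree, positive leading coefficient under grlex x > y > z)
First, deg p = 2. A single bowl opening along one axis; a quadric.
Then, symmetries: mirror symmetry x ↦ −x ⇒ only even powers of x; mirror symmetry y ↦ −y ⇒ only even powers of y.
Next, from the axis intercepts and sections: it crosses the y-axis at the gridline y = 0; it meets the x-axis at x = 0 (among the integer gridlines); it meets the z-axis at z = 0 (among the integer gridlines).
Finally, the integer polynomial consistent with all of this is the stated p.

x^2 + 2*y^2 + 2*z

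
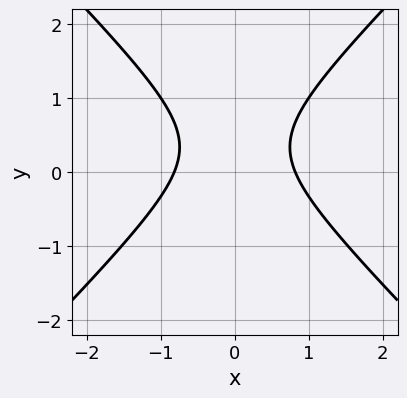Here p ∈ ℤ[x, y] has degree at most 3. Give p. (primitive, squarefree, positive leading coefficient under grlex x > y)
3*x^2 - 3*y^2 + 2*y - 2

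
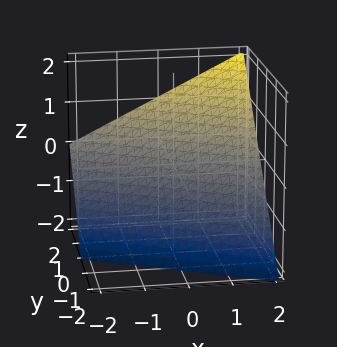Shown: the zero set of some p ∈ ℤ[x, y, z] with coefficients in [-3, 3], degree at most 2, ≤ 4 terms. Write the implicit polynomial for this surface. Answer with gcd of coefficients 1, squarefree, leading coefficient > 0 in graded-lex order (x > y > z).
x + 2*y - 2*z - 2

The degree is 1 — the surface is flat (a plane).
Against the integer gridlines: one z-axis crossing is at z = -1; it meets the y-axis at y = 1 (among the integer gridlines); one x-axis crossing is at x = 2.
Putting this together gives p.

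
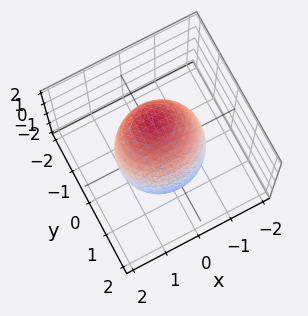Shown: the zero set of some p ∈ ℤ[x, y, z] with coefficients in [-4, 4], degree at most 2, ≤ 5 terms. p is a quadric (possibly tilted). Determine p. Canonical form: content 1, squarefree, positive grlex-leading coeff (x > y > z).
2*x^2 + 3*y^2 + 2*y*z + 2*z^2 - 3

1. Degree: no degree-1 surface has this shape, so deg p = 2.
2. Reading off the gridlines: the y-axis gridline crossings are at y ∈ {-1, 1}.
3. The integer polynomial consistent with all of this is the stated p.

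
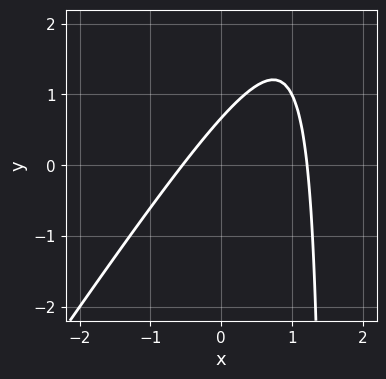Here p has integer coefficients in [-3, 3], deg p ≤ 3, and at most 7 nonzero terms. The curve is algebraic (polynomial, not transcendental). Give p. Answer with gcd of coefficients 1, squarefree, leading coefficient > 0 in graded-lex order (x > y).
3*x^2 - 2*x*y - 2*x + 3*y - 2

The degree is 2 — the shape is more complex than any degree-1 curve.
Putting this together gives p.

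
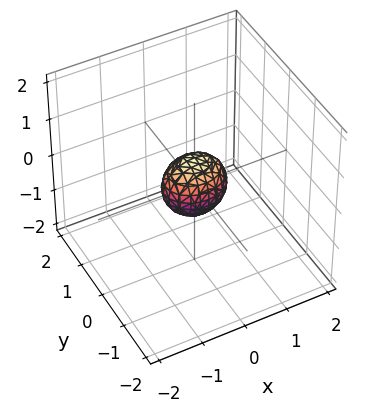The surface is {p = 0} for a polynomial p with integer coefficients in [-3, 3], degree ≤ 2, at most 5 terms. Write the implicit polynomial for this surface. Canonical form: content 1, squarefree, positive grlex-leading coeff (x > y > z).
2*x^2 + 3*y^2 + 2*z^2 - 1

1. Degree: bounded and convex; a quadric, so deg p = 2.
2. Symmetries: it's symmetric under y → −y, forcing even powers of y; mirror symmetry x ↦ −x ⇒ only even powers of x; mirror symmetry z ↦ −z ⇒ only even powers of z.
3. Putting this together gives p.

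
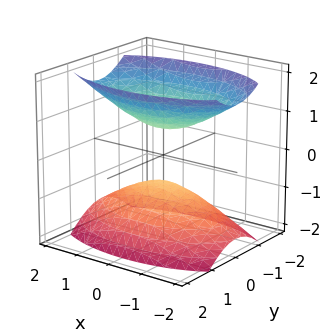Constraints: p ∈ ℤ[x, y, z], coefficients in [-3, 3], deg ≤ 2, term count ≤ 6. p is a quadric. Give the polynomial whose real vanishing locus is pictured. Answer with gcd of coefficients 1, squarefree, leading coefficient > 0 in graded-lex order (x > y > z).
x^2 + 3*y^2 - 2*z^2 + 1

First, there are 2 components.
Then, the degree is 2 — two separate bowl-shaped sheets opening away from each other; a quadric.
Next, symmetries: it's symmetric under x → −x, forcing even powers of x; the y ↦ −y reflection is a symmetry, so y appears only in even powers; the z ↦ −z reflection is a symmetry, so z appears only in even powers.
Next, from the visible intercepts: no y-intercept at any integer in the box; no x-intercept at any integer in the box.
Finally, putting this together gives p.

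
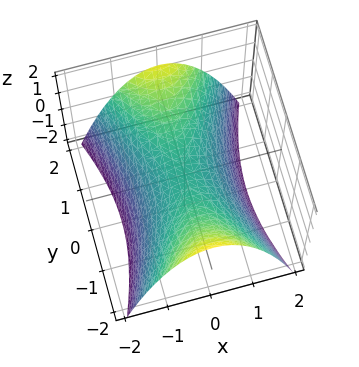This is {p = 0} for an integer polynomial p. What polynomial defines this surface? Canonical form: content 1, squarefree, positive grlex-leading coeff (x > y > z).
3*x^2 - y^2 + 3*z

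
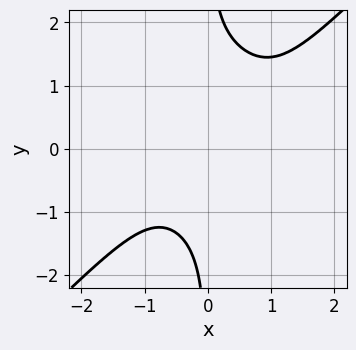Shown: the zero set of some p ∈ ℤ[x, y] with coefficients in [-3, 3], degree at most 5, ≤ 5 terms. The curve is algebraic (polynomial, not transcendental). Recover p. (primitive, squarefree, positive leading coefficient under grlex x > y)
2*x^4 - 2*x*y^3 - x^3 + x*y^2 + 3

First, the degree is 4 — a generic line meets the curve in up to 4 points.
Then, reading off the gridlines: no x-intercept at any integer in the box; it misses every integer gridline on the y-axis.
Finally, putting this together gives p.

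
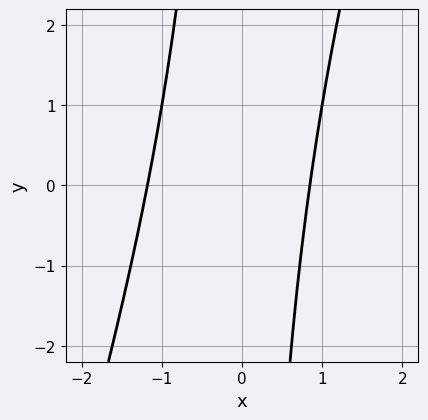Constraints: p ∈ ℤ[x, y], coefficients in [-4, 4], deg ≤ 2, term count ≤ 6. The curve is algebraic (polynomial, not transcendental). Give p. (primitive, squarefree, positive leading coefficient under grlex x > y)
3*x^2 - x*y + x - 3

Degree: no degree-1 curve has this shape, so deg p = 2.
From the axis intercepts and sections: no y-intercept at any integer in the box.
Assembling these constraints gives the stated polynomial.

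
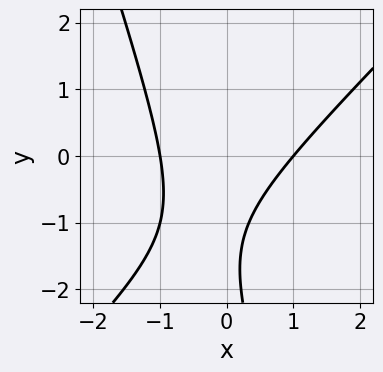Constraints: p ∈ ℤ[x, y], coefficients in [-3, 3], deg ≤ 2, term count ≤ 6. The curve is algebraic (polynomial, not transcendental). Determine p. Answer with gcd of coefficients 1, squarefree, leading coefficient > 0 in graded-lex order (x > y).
3*x^2 - 2*x*y - y^2 - 3*y - 3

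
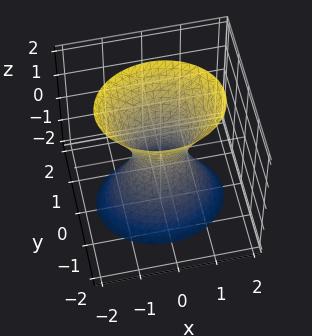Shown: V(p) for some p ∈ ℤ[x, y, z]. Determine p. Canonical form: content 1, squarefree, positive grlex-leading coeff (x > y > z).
2*x^2 + 3*y^2 - z^2 - 1

(a) Degree: an hourglass — one-sheet hyperboloid; a quadric, so deg p = 2.
(b) Symmetries: mirror symmetry z ↦ −z ⇒ only even powers of z; mirror symmetry x ↦ −x ⇒ only even powers of x; it's symmetric under y → −y, forcing even powers of y.
(c) From the visible intercepts: it misses every integer gridline on the z-axis.
(d) Fitting integer coefficients to these (and the overall shape) gives p.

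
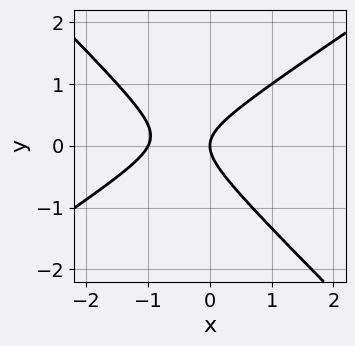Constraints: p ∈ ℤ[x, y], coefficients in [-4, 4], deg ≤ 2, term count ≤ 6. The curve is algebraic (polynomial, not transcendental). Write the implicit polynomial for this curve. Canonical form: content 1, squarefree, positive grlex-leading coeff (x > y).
First, degree: no degree-1 curve has this shape, so deg p = 2.
Then, from the visible intercepts: among the integer gridlines, it crosses the x-axis at x ∈ {-1, 0}; it meets the y-axis at y = 0 (among the integer gridlines).
Finally, solving for integer coefficients yields p as stated.

2*x^2 - x*y - 3*y^2 + 2*x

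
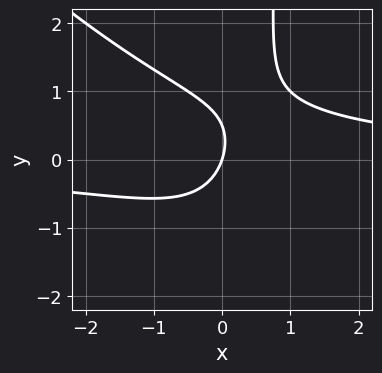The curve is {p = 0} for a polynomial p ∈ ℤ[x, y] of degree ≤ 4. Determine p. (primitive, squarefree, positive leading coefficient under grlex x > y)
2*x^2*y + 2*x*y^2 - 2*y^2 - 3*x + y

(a) Degree: no degree-2 curve has this shape, so deg p = 3.
(b) Against the integer gridlines: it crosses the x-axis at the gridline x = 0; one y-axis crossing is at y = 0.
(c) Assembling these constraints gives the stated polynomial.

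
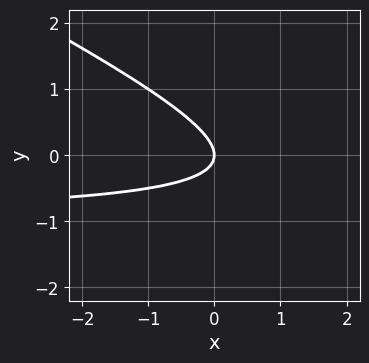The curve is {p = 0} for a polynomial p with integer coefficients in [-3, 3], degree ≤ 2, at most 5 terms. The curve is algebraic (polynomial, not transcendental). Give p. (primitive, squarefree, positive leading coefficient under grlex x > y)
x*y + 2*y^2 + x

First, degree: a generic line meets the curve in up to 2 points, so deg p = 2.
Next, from the axis intercepts and sections: one x-axis crossing is at x = 0; it meets the y-axis at y = 0 (among the integer gridlines).
Finally, fitting integer coefficients to these (and the overall shape) gives p.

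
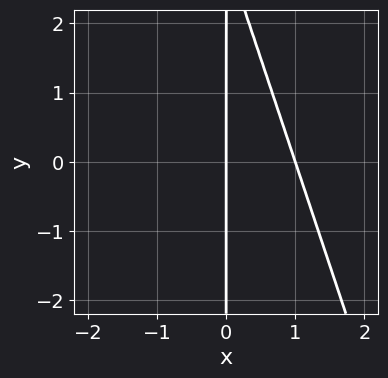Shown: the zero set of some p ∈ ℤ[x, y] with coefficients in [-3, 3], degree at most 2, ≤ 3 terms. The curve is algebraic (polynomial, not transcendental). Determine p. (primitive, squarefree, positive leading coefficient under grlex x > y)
3*x^2 + x*y - 3*x

1. deg p = 2. A generic line meets the curve in up to 2 points.
2. Against the integer gridlines: every point of the y-axis in the box is on the curve; the x-axis gridline crossings are at x ∈ {0, 1}.
3. Assembling these constraints gives the stated polynomial.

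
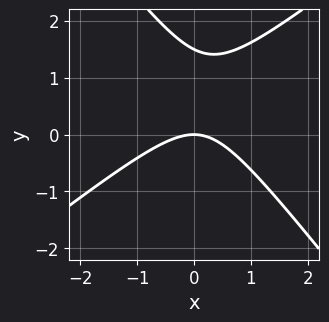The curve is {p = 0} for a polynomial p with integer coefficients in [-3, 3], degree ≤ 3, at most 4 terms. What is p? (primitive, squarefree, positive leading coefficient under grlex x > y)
2*x^2 - x*y - 2*y^2 + 3*y

The degree is 2 — no degree-1 curve has this shape.
Reading off the gridlines: one x-axis crossing is at x = 0; it crosses the y-axis at the gridline y = 0.
Together with the visible shape, these determine p as stated.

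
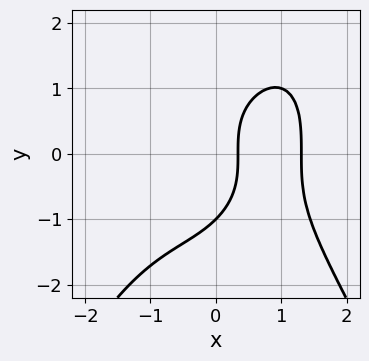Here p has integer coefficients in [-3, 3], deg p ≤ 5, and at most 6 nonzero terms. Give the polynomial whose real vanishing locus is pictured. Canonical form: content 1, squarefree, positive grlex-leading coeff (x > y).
x^4 + y^3 - 3*x + 1

(a) The degree is 4 — a generic line meets the curve in up to 4 points.
(b) Reading off the gridlines: one y-axis crossing is at y = -1.
(c) These observations pin down the coefficients.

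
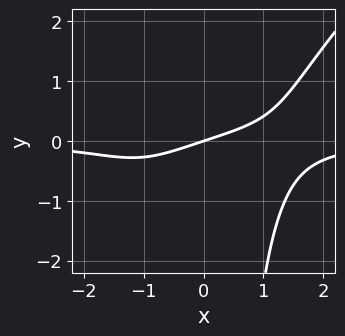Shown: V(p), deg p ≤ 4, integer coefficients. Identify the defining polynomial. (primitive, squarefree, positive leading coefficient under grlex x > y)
x^3*y - x^2*y^2 + x - 3*y

1. The degree is 4 — a generic line meets the curve in up to 4 points.
2. Reading off the gridlines: it crosses the x-axis at the gridline x = 0; one y-axis crossing is at y = 0.
3. Solving for integer coefficients yields p as stated.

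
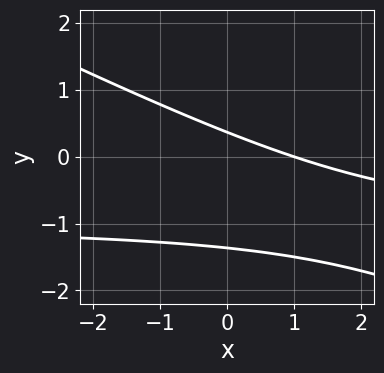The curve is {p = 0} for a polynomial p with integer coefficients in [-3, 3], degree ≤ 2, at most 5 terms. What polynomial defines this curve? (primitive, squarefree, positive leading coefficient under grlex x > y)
x*y + 2*y^2 + x + 2*y - 1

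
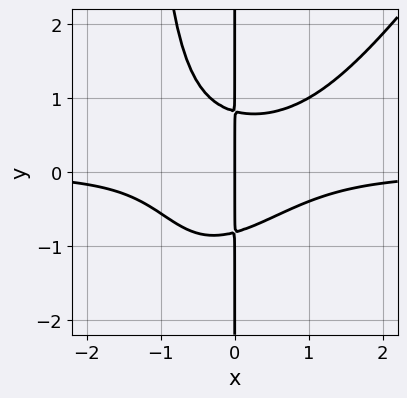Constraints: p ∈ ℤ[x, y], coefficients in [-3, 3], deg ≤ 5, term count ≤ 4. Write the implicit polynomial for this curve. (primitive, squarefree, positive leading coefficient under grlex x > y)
3*x^3*y - 2*x^2*y^2 - 3*x*y^2 + 2*x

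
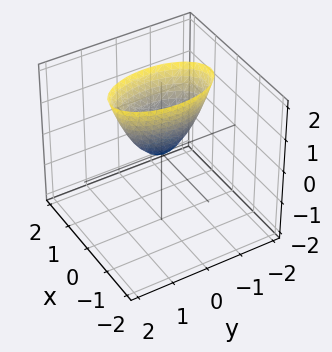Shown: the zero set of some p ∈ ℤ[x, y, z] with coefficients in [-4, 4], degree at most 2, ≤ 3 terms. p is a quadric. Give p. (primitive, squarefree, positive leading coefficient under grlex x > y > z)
3*x^2 + y^2 - z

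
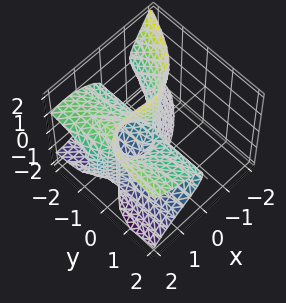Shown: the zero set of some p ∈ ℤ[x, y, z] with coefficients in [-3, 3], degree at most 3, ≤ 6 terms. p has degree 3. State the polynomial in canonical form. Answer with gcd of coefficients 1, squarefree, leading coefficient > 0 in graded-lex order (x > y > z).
2*x^3 - x*y*z - 3*y*z^2 - 3*x^2 + 3*x*y

(a) deg p = 3. A generic line meets the surface in up to 3 points.
(b) Checking where it meets the axes: the visible z-axis segment lies entirely on the surface; the visible y-axis segment lies entirely on the surface.
(c) Putting this together gives p.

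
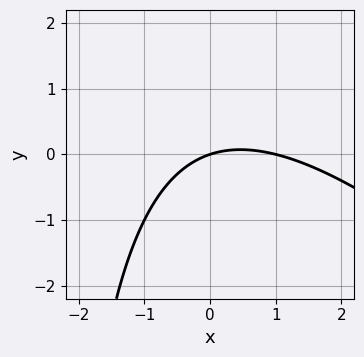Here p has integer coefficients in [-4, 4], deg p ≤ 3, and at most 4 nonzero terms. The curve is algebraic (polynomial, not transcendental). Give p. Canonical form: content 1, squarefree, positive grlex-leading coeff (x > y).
x^2 + x*y - x + 3*y

(a) deg p = 2. A generic line meets the curve in up to 2 points.
(b) Checking where it meets the axes: it crosses the y-axis at the gridline y = 0; among the integer gridlines, it crosses the x-axis at x ∈ {0, 1}.
(c) Matching integer coefficients to the picture gives p.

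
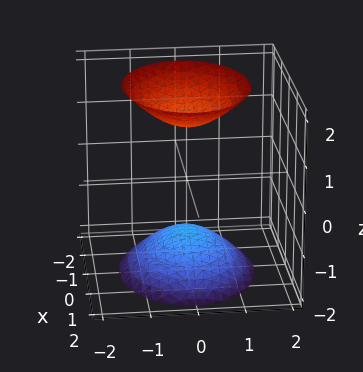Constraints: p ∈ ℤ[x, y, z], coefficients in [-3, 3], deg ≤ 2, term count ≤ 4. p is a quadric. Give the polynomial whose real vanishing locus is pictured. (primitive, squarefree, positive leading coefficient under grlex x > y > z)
(a) I count 2 distinct pieces. Treating them together as one polynomial.
(b) deg p = 2. Two separate bowl-shaped sheets opening away from each other; a quadric.
(c) Symmetries: it's symmetric under z → −z, forcing even powers of z; the y ↦ −y reflection is a symmetry, so y appears only in even powers; the x ↦ −x reflection is a symmetry, so x appears only in even powers.
(d) Checking where it meets the axes: it misses every integer gridline on the y-axis; the surface avoids every integer x-axis point in the box.
(e) Solving for integer coefficients yields p as stated.

2*x^2 + 3*y^2 - 2*z^2 + 3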